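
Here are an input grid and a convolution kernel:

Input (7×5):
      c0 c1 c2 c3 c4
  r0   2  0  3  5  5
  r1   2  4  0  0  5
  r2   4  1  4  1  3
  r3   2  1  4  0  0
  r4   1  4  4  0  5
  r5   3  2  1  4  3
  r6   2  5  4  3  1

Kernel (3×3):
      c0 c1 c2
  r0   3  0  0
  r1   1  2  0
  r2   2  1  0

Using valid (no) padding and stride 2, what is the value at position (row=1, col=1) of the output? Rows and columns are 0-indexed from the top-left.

The receptive field on the input at this output position is [4 1 3 / 4 0 0 / 4 0 5]. Elementwise product with the kernel and sum: 4·3 + 4·1 + 0·2 + 4·2 + 0·1.

24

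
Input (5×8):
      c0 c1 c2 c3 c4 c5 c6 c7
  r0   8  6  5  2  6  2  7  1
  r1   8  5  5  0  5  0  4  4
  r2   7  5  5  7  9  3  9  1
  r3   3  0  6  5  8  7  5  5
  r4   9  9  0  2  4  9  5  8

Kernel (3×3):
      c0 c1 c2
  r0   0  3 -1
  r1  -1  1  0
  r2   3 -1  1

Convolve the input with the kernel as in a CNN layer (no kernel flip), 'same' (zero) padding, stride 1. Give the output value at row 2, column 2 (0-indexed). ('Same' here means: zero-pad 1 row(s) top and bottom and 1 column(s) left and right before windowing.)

14

The receptive field on the zero-padded input at this output position is [5 5 0 / 5 5 7 / 0 6 5]. Elementwise product with the kernel and sum: 5·3 + 0·-1 + 5·-1 + 5·1 + 0·3 + 6·-1 + 5·1.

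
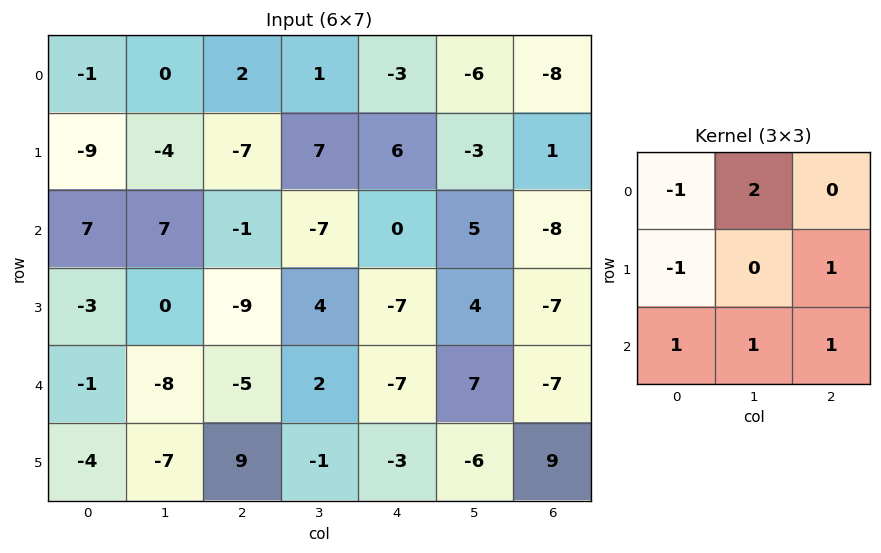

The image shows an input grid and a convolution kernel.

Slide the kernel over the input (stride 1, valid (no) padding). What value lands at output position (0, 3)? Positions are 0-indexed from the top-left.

-19

The receptive field on the input at this output position is [1 -3 -6 / 7 6 -3 / -7 0 5]. Elementwise product with the kernel and sum: 1·-1 + -3·2 + 7·-1 + -3·1 + -7·1 + 0·1 + 5·1.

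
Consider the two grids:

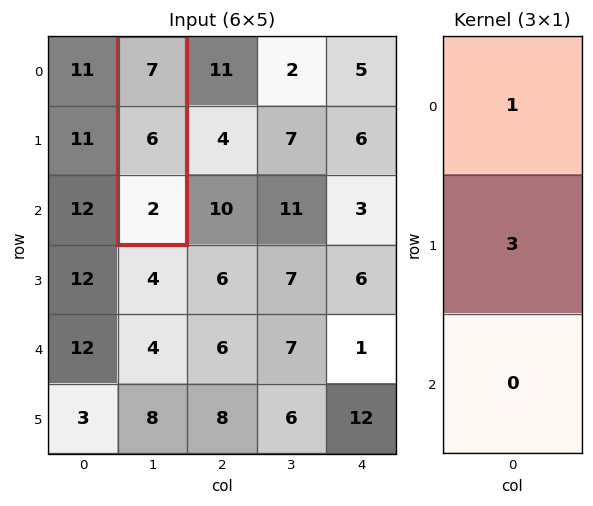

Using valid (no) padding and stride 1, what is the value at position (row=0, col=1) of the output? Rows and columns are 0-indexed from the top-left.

The receptive field on the input at this output position is [7 / 6 / 2]. Elementwise product with the kernel and sum: 7·1 + 6·3.

25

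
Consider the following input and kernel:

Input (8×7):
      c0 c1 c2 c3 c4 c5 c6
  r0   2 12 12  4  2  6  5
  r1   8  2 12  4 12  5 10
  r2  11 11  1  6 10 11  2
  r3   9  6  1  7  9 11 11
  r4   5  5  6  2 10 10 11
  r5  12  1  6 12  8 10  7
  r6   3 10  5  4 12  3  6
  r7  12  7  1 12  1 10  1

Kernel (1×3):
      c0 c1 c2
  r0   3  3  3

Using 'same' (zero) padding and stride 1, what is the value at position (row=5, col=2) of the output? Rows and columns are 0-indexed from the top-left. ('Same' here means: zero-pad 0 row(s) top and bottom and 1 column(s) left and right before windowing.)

57

The receptive field on the zero-padded input at this output position is [1 6 12]. Elementwise product with the kernel and sum: 1·3 + 6·3 + 12·3.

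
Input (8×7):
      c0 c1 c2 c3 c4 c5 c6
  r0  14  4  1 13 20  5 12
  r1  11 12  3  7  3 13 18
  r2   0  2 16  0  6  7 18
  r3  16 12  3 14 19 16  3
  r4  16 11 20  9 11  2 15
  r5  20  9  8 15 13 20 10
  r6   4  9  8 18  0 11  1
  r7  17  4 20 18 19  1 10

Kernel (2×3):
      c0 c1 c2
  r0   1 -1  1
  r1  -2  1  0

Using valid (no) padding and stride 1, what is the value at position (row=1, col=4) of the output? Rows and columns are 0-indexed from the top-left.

The receptive field on the input at this output position is [3 13 18 / 6 7 18]. Elementwise product with the kernel and sum: 3·1 + 13·-1 + 18·1 + 6·-2 + 7·1.

3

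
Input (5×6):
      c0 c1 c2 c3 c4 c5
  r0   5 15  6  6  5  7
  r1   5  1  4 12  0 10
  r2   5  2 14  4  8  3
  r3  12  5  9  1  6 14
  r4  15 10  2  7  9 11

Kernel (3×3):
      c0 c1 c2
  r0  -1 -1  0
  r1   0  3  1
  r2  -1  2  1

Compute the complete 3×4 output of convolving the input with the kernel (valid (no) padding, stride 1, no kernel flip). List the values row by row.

Output[0,0]: The receptive field on the input at this output position is [5 15 6 / 5 1 4 / 5 2 14]. Elementwise product with the kernel and sum: 5·-1 + 15·-1 + 1·3 + 4·1 + 5·-1 + 2·2 + 14·1.
Output[0,1]: The receptive field on the input at this output position is [15 6 6 / 1 4 12 / 2 14 4]. Elementwise product with the kernel and sum: 15·-1 + 6·-1 + 4·3 + 12·1 + 2·-1 + 14·2 + 4·1.

0 33 26 14
21 55 3 40
24 13 12 42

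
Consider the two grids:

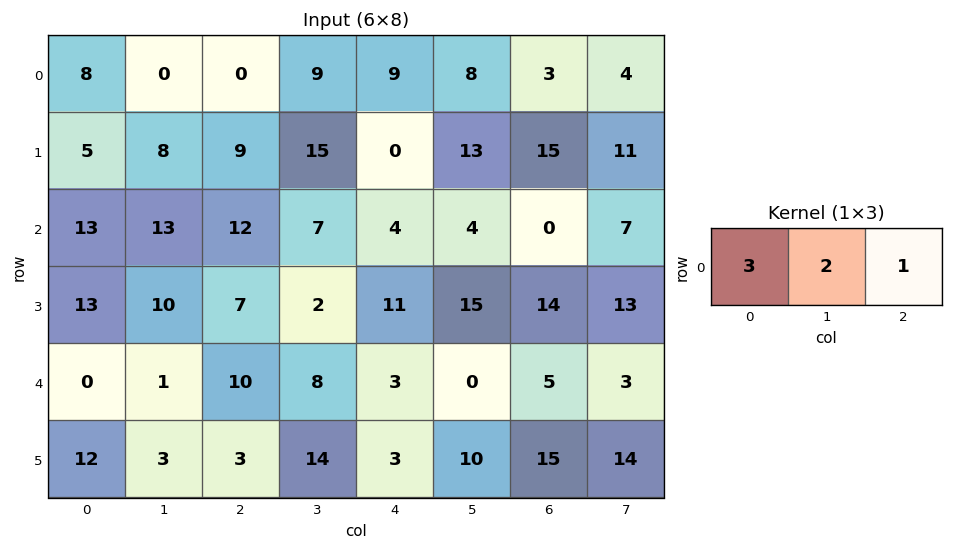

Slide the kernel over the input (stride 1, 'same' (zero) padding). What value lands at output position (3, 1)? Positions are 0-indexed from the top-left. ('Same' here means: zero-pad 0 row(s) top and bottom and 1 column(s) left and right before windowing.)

The receptive field on the zero-padded input at this output position is [13 10 7]. Elementwise product with the kernel and sum: 13·3 + 10·2 + 7·1.

66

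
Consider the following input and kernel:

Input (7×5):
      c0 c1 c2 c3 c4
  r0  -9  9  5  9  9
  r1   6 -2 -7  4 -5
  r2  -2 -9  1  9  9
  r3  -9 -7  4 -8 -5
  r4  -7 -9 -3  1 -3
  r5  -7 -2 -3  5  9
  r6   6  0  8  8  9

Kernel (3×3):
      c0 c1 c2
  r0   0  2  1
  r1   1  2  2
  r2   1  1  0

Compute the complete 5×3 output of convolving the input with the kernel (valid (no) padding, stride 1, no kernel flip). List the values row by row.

0 3 28
-45 -2 36
-48 -16 3
-50 -18 -26
-32 5 40

Output[0,0]: The receptive field on the input at this output position is [-9 9 5 / 6 -2 -7 / -2 -9 1]. Elementwise product with the kernel and sum: 9·2 + 5·1 + 6·1 + -2·2 + -7·2 + -2·1 + -9·1.
Output[0,1]: The receptive field on the input at this output position is [9 5 9 / -2 -7 4 / -9 1 9]. Elementwise product with the kernel and sum: 5·2 + 9·1 + -2·1 + -7·2 + 4·2 + -9·1 + 1·1.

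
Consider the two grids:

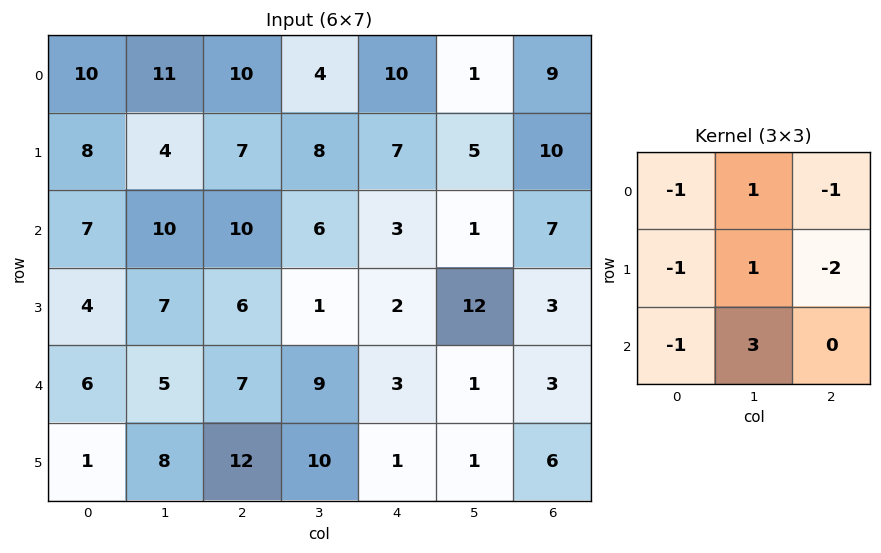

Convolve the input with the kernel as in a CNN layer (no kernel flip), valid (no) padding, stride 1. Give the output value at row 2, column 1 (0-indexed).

7

The receptive field on the input at this output position is [10 10 6 / 7 6 1 / 5 7 9]. Elementwise product with the kernel and sum: 10·-1 + 10·1 + 6·-1 + 7·-1 + 6·1 + 1·-2 + 5·-1 + 7·3.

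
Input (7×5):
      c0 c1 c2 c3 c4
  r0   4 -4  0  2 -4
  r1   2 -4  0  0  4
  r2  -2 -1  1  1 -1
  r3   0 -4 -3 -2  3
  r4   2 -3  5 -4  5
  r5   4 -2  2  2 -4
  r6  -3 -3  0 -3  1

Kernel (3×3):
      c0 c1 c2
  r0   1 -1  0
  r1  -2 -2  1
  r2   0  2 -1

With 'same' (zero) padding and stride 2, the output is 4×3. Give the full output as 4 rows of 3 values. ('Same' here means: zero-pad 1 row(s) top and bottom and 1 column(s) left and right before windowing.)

Output[0,0]: The receptive field on the zero-padded input at this output position is [0 0 0 / 0 4 -4 / 0 2 -4]. Elementwise product with the kernel and sum: 0·1 + 0·-1 + 0·-2 + 4·-2 + -4·1 + 2·2 + -4·-1.
Output[0,1]: The receptive field on the zero-padded input at this output position is [0 0 0 / -4 0 2 / -4 0 0]. Elementwise product with the kernel and sum: 0·1 + 0·-1 + -4·-2 + 0·-2 + 2·1 + 0·2 + 0·-1.

-4 10 12
5 -7 2
3 -7 -15
-1 -1 10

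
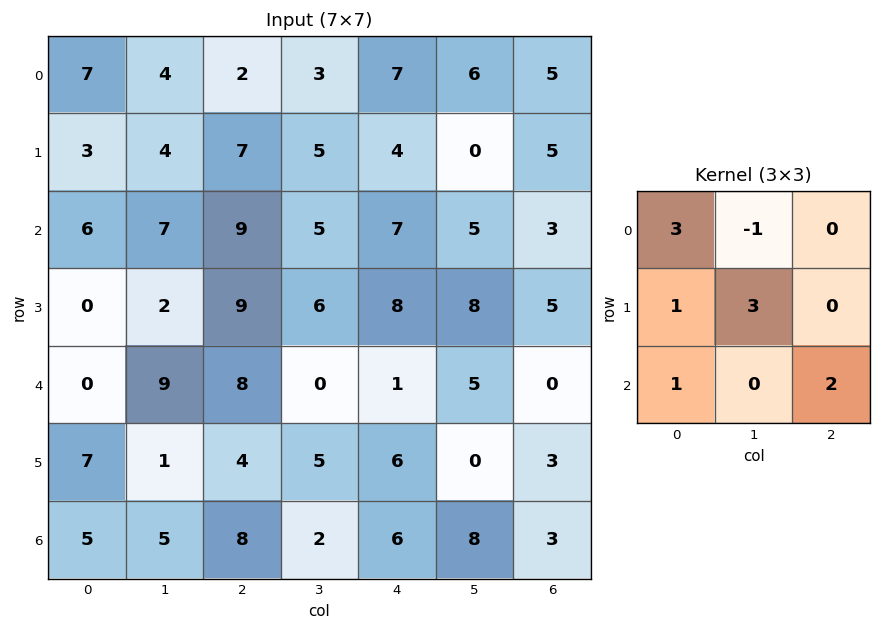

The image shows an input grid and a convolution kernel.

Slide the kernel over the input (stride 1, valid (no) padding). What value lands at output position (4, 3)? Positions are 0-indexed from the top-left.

40

The receptive field on the input at this output position is [0 1 5 / 5 6 0 / 2 6 8]. Elementwise product with the kernel and sum: 0·3 + 1·-1 + 5·1 + 6·3 + 2·1 + 8·2.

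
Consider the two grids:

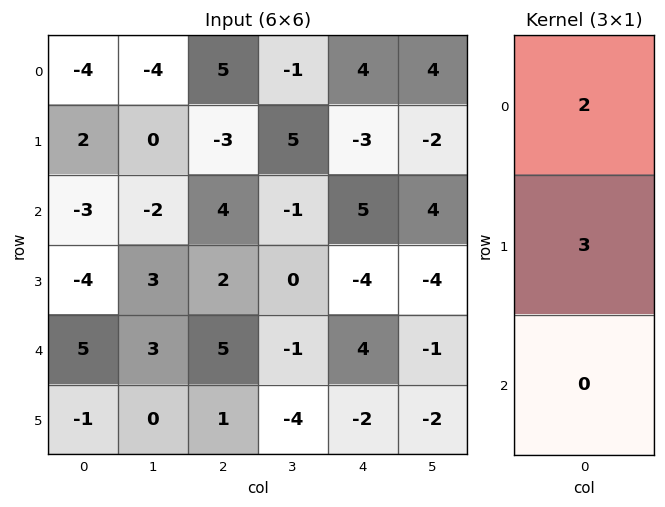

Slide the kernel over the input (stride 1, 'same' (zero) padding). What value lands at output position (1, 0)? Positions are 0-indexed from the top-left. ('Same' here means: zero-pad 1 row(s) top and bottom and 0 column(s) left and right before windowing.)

-2

The receptive field on the zero-padded input at this output position is [-4 / 2 / -3]. Elementwise product with the kernel and sum: -4·2 + 2·3.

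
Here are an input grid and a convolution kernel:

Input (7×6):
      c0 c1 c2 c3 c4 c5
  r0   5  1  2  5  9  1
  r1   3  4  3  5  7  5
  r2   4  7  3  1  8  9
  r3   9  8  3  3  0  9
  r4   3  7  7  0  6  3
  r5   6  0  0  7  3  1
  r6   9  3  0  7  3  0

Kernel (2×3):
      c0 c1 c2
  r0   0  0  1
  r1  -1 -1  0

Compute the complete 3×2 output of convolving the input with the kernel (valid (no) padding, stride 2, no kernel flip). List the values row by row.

Output[0,0]: The receptive field on the input at this output position is [5 1 2 / 3 4 3]. Elementwise product with the kernel and sum: 2·1 + 3·-1 + 4·-1.

-5 1
-14 2
1 -1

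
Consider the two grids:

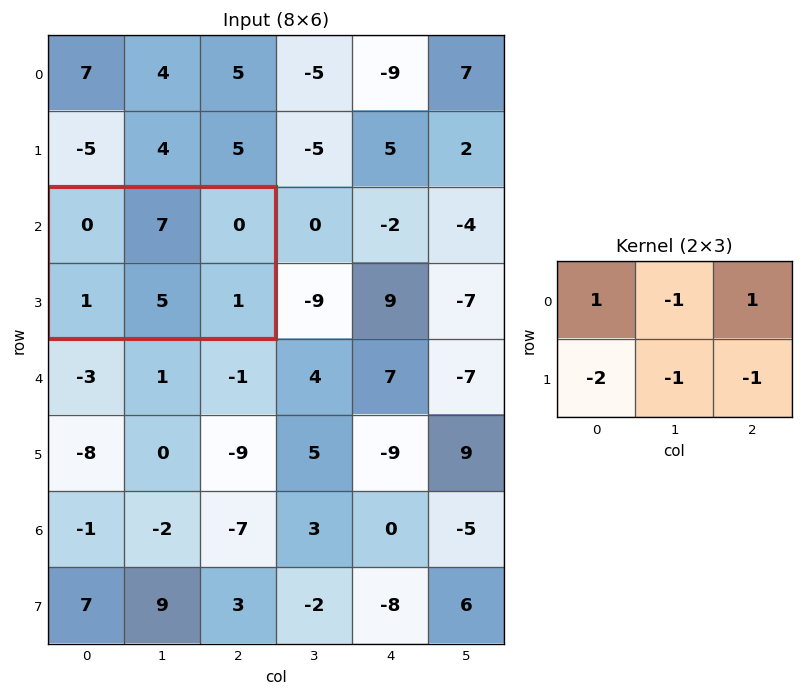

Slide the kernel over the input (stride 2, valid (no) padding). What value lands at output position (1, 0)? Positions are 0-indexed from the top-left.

The receptive field on the input at this output position is [0 7 0 / 1 5 1]. Elementwise product with the kernel and sum: 0·1 + 7·-1 + 0·1 + 1·-2 + 5·-1 + 1·-1.

-15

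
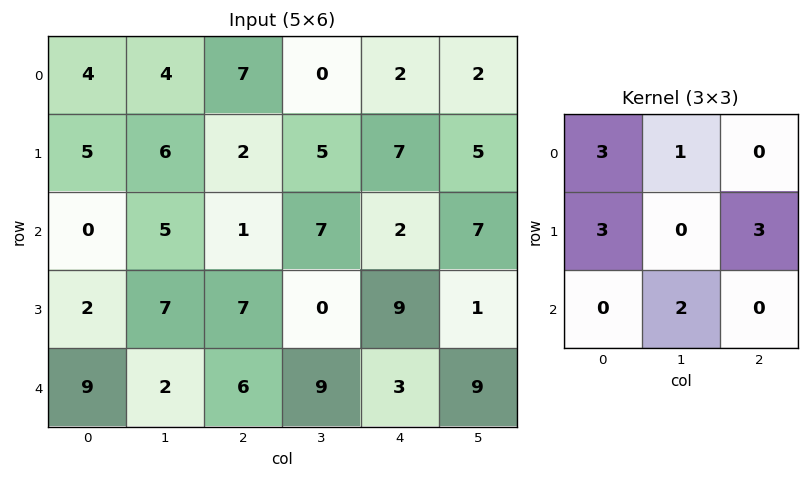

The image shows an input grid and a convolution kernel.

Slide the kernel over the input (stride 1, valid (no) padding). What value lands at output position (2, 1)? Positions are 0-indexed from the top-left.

The receptive field on the input at this output position is [5 1 7 / 7 7 0 / 2 6 9]. Elementwise product with the kernel and sum: 5·3 + 1·1 + 7·3 + 0·3 + 6·2.

49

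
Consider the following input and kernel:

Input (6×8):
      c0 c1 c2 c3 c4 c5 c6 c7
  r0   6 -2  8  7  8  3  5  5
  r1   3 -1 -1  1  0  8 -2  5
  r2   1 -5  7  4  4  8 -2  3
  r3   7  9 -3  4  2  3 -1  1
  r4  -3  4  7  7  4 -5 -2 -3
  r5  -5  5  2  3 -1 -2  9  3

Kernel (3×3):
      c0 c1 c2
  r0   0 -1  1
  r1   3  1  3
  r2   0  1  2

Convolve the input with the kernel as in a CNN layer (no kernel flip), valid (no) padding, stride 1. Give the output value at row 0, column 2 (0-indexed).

The receptive field on the input at this output position is [8 7 8 / -1 1 0 / 7 4 4]. Elementwise product with the kernel and sum: 7·-1 + 8·1 + -1·3 + 1·1 + 0·3 + 4·1 + 4·2.

11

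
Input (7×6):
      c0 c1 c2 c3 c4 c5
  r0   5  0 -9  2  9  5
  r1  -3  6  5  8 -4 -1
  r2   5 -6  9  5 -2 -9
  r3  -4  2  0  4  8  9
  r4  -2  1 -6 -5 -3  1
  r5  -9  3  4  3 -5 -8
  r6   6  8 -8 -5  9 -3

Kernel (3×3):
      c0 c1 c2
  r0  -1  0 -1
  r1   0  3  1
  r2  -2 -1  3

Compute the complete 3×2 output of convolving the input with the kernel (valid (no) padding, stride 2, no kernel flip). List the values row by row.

50 -9
-23 21
-23 61

Output[0,0]: The receptive field on the input at this output position is [5 0 -9 / -3 6 5 / 5 -6 9]. Elementwise product with the kernel and sum: 5·-1 + -9·-1 + 6·3 + 5·1 + 5·-2 + -6·-1 + 9·3.
Output[0,1]: The receptive field on the input at this output position is [-9 2 9 / 5 8 -4 / 9 5 -2]. Elementwise product with the kernel and sum: -9·-1 + 9·-1 + 8·3 + -4·1 + 9·-2 + 5·-1 + -2·3.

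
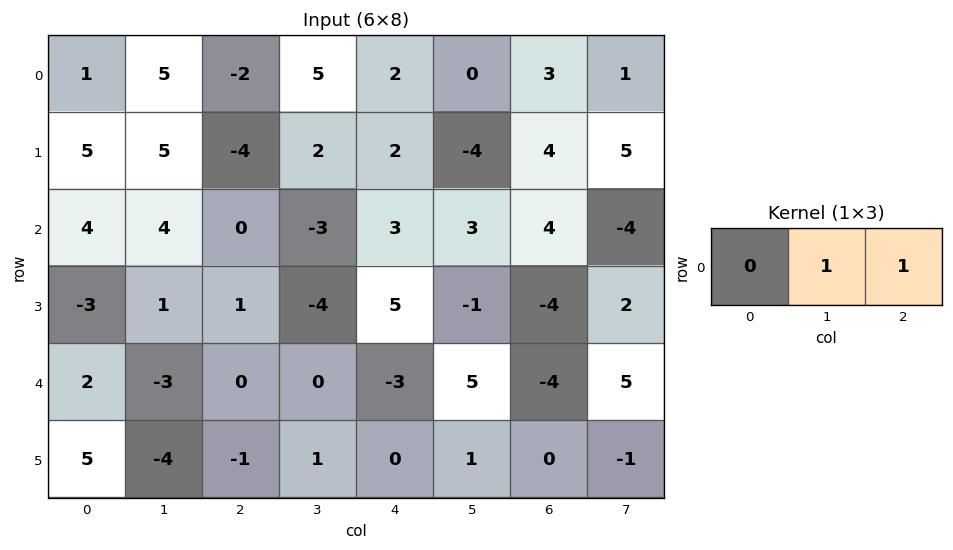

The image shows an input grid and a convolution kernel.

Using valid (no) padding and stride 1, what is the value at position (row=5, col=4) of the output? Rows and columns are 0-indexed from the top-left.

The receptive field on the input at this output position is [0 1 0]. Elementwise product with the kernel and sum: 1·1 + 0·1.

1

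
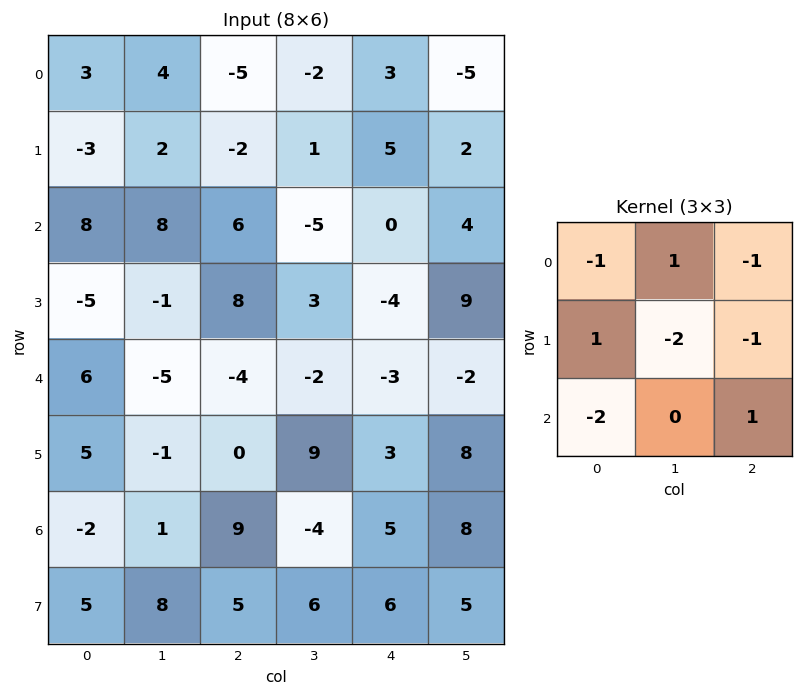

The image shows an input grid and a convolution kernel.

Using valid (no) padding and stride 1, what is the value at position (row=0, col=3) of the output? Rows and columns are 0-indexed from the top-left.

The receptive field on the input at this output position is [-2 3 -5 / 1 5 2 / -5 0 4]. Elementwise product with the kernel and sum: -2·-1 + 3·1 + -5·-1 + 1·1 + 5·-2 + 2·-1 + -5·-2 + 4·1.

13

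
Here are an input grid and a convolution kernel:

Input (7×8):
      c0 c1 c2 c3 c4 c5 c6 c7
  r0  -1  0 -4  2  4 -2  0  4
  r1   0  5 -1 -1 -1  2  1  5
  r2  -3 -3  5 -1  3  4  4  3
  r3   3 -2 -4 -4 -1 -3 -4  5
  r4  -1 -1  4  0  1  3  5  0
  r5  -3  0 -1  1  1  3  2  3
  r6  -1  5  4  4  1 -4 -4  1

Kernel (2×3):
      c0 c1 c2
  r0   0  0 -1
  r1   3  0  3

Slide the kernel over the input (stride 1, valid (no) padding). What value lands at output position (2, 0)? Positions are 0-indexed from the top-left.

The receptive field on the input at this output position is [-3 -3 5 / 3 -2 -4]. Elementwise product with the kernel and sum: 5·-1 + 3·3 + -4·3.

-8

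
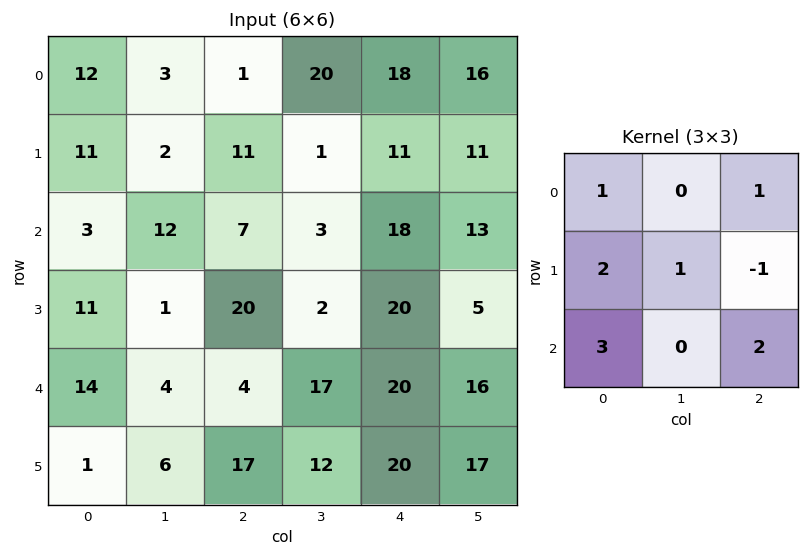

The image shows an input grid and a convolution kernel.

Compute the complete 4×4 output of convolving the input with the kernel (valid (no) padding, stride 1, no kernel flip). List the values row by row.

Output[0,0]: The receptive field on the input at this output position is [12 3 1 / 11 2 11 / 3 12 7]. Elementwise product with the kernel and sum: 12·1 + 1·1 + 11·2 + 2·1 + 11·-1 + 3·3 + 7·2.
Output[0,1]: The receptive field on the input at this output position is [3 1 20 / 2 11 1 / 12 7 3]. Elementwise product with the kernel and sum: 3·1 + 20·1 + 2·2 + 11·1 + 1·-1 + 12·3 + 3·2.

49 79 88 73
106 38 121 39
63 81 99 118
96 40 136 115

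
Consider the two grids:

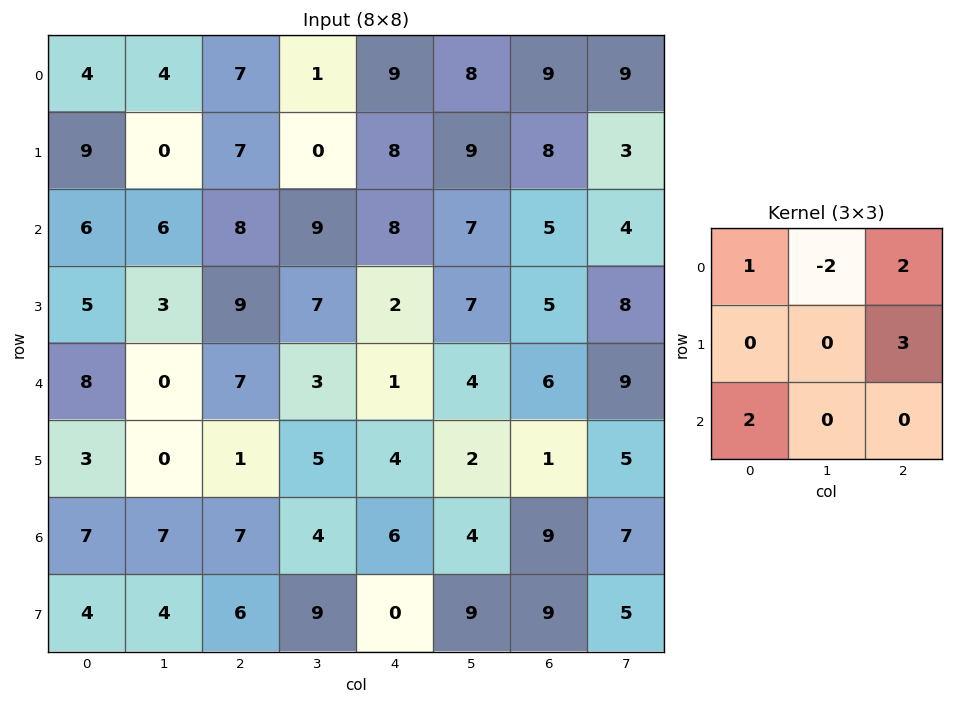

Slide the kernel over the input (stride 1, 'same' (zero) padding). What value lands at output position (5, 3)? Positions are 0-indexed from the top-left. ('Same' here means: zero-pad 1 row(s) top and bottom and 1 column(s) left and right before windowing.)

The receptive field on the zero-padded input at this output position is [7 3 1 / 1 5 4 / 7 4 6]. Elementwise product with the kernel and sum: 7·1 + 3·-2 + 1·2 + 4·3 + 7·2.

29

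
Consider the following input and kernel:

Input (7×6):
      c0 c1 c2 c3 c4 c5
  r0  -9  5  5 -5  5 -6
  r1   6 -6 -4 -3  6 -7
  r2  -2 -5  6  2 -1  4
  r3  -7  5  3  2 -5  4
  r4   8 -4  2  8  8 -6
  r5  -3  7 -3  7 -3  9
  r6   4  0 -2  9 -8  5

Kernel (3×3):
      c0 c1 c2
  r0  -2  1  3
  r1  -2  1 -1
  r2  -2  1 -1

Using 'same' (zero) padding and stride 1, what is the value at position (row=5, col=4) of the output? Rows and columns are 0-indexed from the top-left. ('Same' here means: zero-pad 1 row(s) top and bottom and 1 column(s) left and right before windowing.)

-83

The receptive field on the zero-padded input at this output position is [8 8 -6 / 7 -3 9 / 9 -8 5]. Elementwise product with the kernel and sum: 8·-2 + 8·1 + -6·3 + 7·-2 + -3·1 + 9·-1 + 9·-2 + -8·1 + 5·-1.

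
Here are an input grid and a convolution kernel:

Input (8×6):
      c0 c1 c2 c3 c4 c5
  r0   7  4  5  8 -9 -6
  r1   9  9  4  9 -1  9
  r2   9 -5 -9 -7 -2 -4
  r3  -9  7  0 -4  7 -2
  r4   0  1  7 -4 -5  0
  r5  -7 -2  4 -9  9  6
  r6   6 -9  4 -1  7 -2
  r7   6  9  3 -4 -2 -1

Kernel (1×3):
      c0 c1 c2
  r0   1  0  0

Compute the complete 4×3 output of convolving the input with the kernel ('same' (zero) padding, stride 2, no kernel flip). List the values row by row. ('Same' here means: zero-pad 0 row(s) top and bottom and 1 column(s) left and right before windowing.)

0 4 8
0 -5 -7
0 1 -4
0 -9 -1

Output[0,0]: The receptive field on the zero-padded input at this output position is [0 7 4]. Elementwise product with the kernel and sum: 0·1.
Output[0,1]: The receptive field on the zero-padded input at this output position is [4 5 8]. Elementwise product with the kernel and sum: 4·1.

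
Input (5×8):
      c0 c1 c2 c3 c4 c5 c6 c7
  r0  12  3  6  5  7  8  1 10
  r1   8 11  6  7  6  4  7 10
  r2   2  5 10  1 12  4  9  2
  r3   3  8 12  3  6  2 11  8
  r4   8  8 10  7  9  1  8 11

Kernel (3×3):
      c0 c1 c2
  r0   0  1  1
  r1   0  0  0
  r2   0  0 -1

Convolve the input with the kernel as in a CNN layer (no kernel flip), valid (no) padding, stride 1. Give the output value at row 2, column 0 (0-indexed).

5

The receptive field on the input at this output position is [2 5 10 / 3 8 12 / 8 8 10]. Elementwise product with the kernel and sum: 5·1 + 10·1 + 10·-1.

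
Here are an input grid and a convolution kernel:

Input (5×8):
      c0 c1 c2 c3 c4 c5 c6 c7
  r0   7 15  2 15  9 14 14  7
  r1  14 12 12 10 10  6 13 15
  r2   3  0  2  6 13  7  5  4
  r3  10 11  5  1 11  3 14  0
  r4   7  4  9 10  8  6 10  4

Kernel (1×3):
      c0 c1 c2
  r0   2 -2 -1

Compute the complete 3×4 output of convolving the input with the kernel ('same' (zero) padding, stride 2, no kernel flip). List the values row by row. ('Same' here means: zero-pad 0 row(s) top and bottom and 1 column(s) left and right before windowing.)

-29 11 -2 -7
-6 -10 -21 0
-18 -20 -2 -12

Output[0,0]: The receptive field on the zero-padded input at this output position is [0 7 15]. Elementwise product with the kernel and sum: 0·2 + 7·-2 + 15·-1.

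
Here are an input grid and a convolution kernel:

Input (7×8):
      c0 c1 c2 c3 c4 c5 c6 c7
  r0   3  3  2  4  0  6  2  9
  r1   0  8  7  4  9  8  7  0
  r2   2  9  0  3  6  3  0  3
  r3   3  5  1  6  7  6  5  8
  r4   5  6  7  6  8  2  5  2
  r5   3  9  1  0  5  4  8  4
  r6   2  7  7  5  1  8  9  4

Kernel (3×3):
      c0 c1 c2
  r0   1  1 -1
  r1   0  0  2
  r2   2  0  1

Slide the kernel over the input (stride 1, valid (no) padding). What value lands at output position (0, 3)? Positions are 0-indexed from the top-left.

23

The receptive field on the input at this output position is [4 0 6 / 4 9 8 / 3 6 3]. Elementwise product with the kernel and sum: 4·1 + 0·1 + 6·-1 + 8·2 + 3·2 + 3·1.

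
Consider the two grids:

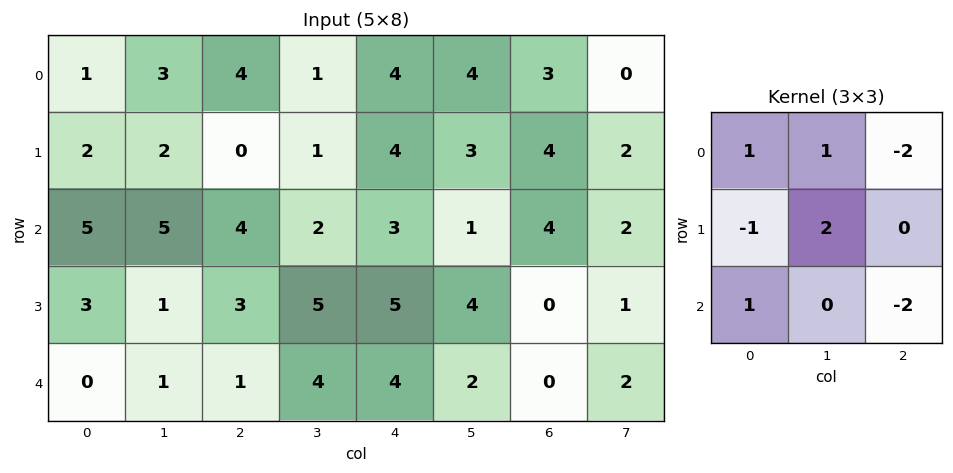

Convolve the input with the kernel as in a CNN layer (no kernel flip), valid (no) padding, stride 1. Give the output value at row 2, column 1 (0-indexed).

3

The receptive field on the input at this output position is [5 4 2 / 1 3 5 / 1 1 4]. Elementwise product with the kernel and sum: 5·1 + 4·1 + 2·-2 + 1·-1 + 3·2 + 1·1 + 4·-2.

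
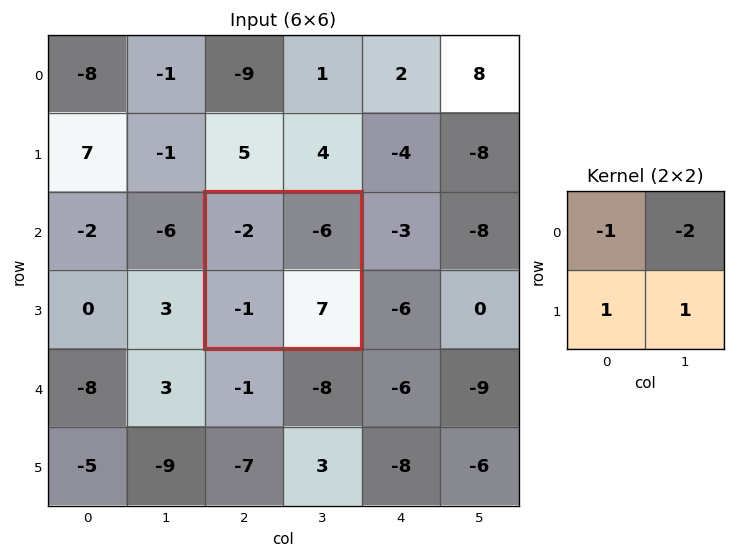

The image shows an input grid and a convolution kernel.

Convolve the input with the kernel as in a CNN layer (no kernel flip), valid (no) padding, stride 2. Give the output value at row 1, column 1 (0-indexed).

The receptive field on the input at this output position is [-2 -6 / -1 7]. Elementwise product with the kernel and sum: -2·-1 + -6·-2 + -1·1 + 7·1.

20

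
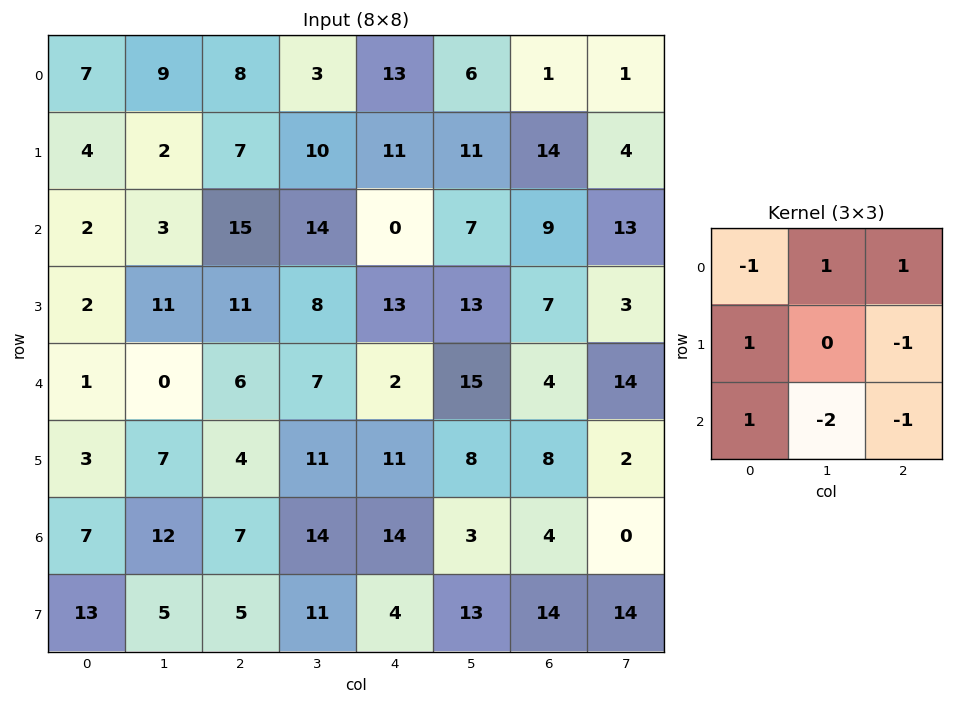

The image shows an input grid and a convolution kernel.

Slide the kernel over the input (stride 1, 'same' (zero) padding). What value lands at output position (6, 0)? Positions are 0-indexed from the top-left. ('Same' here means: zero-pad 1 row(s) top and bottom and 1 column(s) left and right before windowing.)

The receptive field on the zero-padded input at this output position is [0 3 7 / 0 7 12 / 0 13 5]. Elementwise product with the kernel and sum: 0·-1 + 3·1 + 7·1 + 0·1 + 12·-1 + 0·1 + 13·-2 + 5·-1.

-33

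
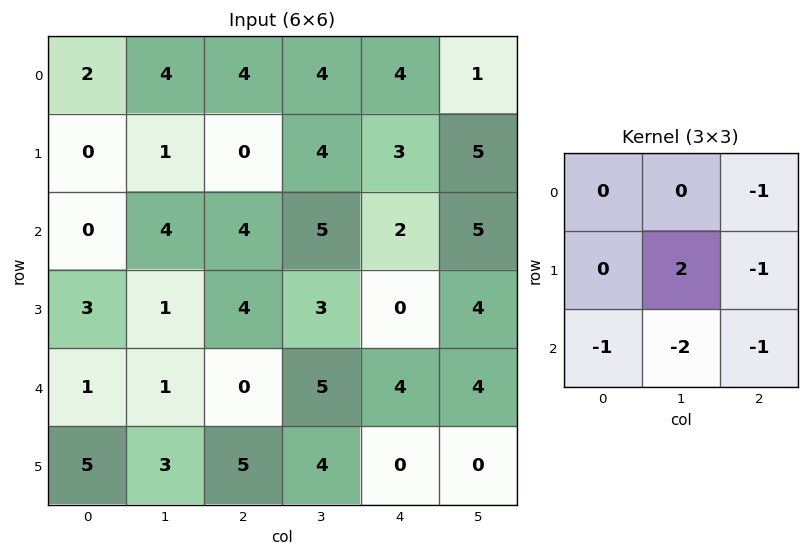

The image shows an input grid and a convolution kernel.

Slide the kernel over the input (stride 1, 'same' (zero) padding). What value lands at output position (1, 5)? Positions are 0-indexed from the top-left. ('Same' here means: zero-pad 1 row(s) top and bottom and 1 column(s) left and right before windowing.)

-2

The receptive field on the zero-padded input at this output position is [4 1 0 / 3 5 0 / 2 5 0]. Elementwise product with the kernel and sum: 0·-1 + 5·2 + 0·-1 + 2·-1 + 5·-2 + 0·-1.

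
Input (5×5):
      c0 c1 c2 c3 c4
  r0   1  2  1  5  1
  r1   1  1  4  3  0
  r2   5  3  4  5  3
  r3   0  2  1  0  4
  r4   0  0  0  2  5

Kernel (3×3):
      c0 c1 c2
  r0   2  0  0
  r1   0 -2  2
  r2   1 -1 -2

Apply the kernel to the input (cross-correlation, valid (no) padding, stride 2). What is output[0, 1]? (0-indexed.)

-11

The receptive field on the input at this output position is [1 5 1 / 4 3 0 / 4 5 3]. Elementwise product with the kernel and sum: 1·2 + 3·-2 + 0·2 + 4·1 + 5·-1 + 3·-2.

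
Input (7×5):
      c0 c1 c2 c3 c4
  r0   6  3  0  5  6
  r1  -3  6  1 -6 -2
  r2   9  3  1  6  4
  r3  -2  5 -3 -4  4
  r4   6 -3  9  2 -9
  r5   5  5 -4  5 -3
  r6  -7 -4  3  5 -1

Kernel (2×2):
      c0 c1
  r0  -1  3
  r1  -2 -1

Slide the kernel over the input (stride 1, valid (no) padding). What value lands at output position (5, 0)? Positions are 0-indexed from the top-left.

28

The receptive field on the input at this output position is [5 5 / -7 -4]. Elementwise product with the kernel and sum: 5·-1 + 5·3 + -7·-2 + -4·-1.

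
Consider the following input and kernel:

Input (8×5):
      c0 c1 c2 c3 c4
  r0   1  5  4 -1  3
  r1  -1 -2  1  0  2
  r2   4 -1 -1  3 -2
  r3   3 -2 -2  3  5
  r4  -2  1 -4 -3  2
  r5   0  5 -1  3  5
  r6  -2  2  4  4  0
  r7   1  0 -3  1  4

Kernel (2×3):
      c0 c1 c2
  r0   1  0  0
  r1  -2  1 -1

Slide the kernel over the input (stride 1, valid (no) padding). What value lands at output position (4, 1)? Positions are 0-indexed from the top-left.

-13

The receptive field on the input at this output position is [1 -4 -3 / 5 -1 3]. Elementwise product with the kernel and sum: 1·1 + 5·-2 + -1·1 + 3·-1.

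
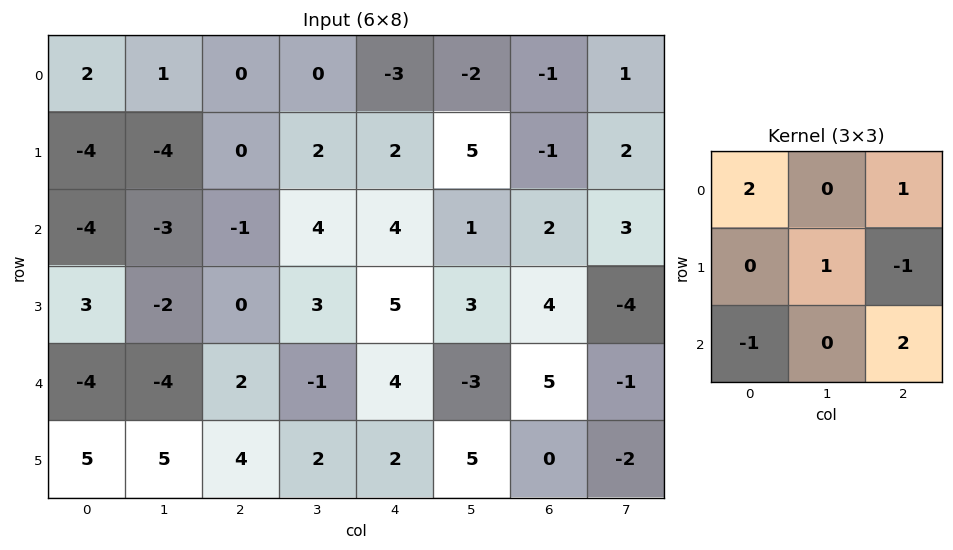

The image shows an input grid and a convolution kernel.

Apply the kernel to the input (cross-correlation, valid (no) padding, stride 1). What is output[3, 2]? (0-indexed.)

The receptive field on the input at this output position is [0 3 5 / 2 -1 4 / 4 2 2]. Elementwise product with the kernel and sum: 0·2 + 5·1 + -1·1 + 4·-1 + 4·-1 + 2·2.

0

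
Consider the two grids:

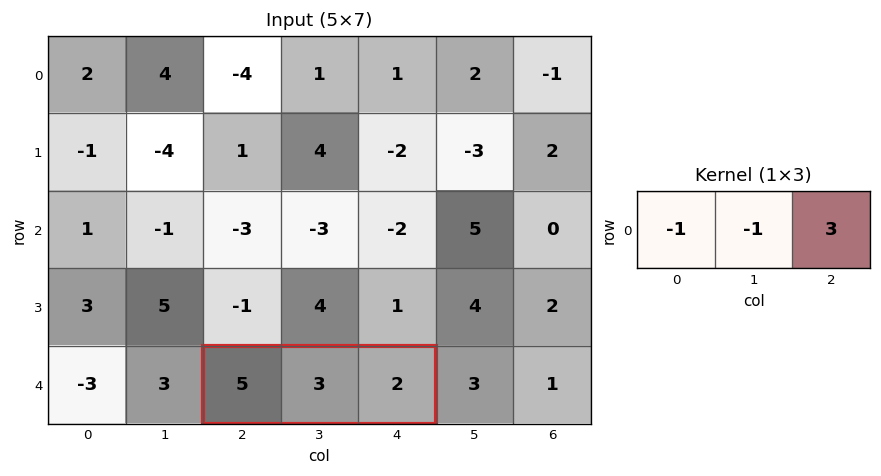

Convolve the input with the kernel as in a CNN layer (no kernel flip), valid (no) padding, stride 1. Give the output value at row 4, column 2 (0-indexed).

-2

The receptive field on the input at this output position is [5 3 2]. Elementwise product with the kernel and sum: 5·-1 + 3·-1 + 2·3.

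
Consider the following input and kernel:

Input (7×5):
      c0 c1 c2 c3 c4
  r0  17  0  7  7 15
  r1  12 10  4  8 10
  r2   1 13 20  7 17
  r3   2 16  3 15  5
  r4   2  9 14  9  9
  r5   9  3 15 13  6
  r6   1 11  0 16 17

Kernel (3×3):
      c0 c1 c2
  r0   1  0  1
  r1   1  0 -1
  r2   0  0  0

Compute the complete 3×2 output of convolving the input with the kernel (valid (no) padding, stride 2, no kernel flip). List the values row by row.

32 16
20 35
10 32

Output[0,0]: The receptive field on the input at this output position is [17 0 7 / 12 10 4 / 1 13 20]. Elementwise product with the kernel and sum: 17·1 + 7·1 + 12·1 + 4·-1.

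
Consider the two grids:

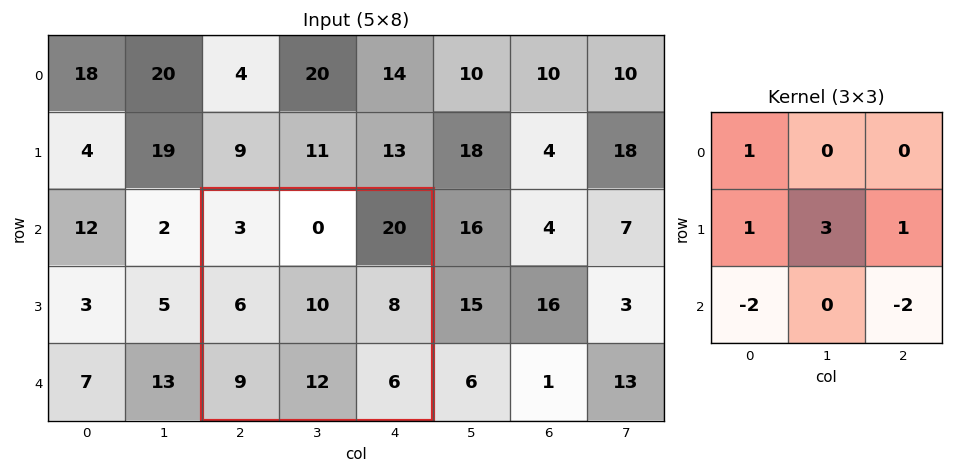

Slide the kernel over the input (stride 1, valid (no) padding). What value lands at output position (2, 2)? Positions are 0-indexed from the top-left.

17

The receptive field on the input at this output position is [3 0 20 / 6 10 8 / 9 12 6]. Elementwise product with the kernel and sum: 3·1 + 6·1 + 10·3 + 8·1 + 9·-2 + 6·-2.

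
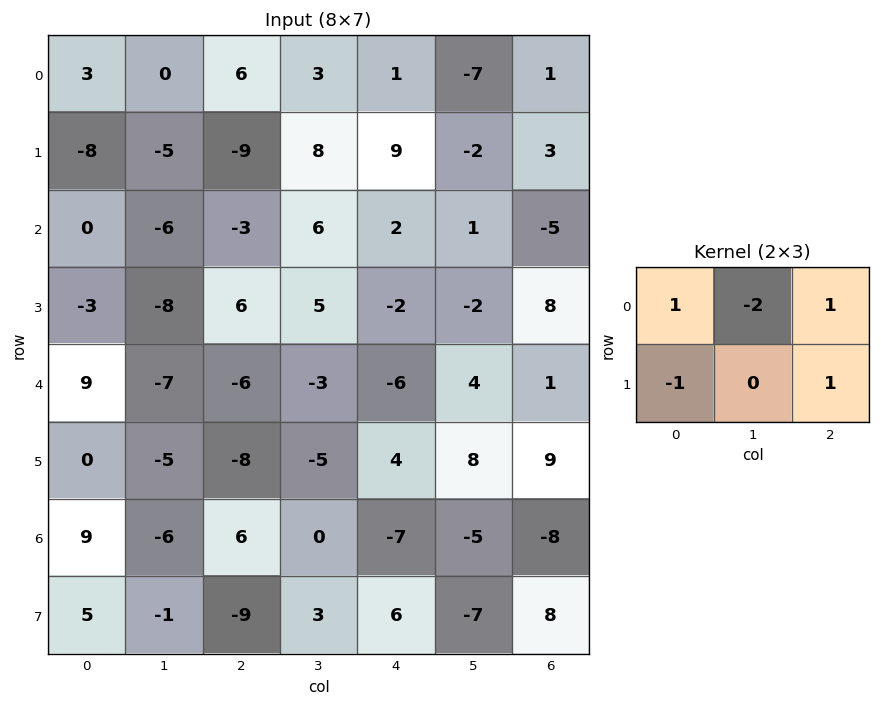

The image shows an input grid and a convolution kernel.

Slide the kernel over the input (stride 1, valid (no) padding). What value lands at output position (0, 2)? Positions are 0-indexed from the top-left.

The receptive field on the input at this output position is [6 3 1 / -9 8 9]. Elementwise product with the kernel and sum: 6·1 + 3·-2 + 1·1 + -9·-1 + 9·1.

19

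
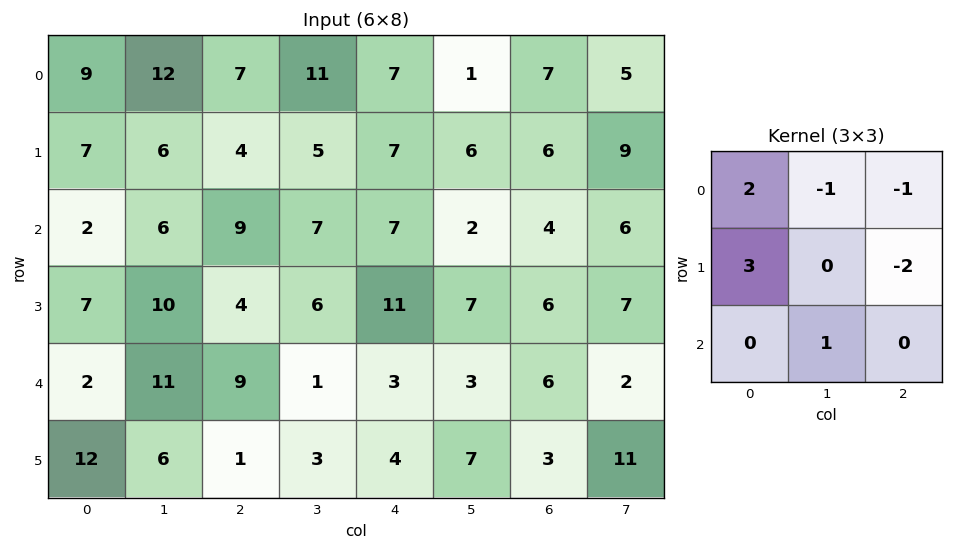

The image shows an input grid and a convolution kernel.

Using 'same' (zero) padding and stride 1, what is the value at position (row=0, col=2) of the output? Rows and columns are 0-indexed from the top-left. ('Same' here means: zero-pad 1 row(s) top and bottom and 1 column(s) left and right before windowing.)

The receptive field on the zero-padded input at this output position is [0 0 0 / 12 7 11 / 6 4 5]. Elementwise product with the kernel and sum: 0·2 + 0·-1 + 0·-1 + 12·3 + 11·-2 + 4·1.

18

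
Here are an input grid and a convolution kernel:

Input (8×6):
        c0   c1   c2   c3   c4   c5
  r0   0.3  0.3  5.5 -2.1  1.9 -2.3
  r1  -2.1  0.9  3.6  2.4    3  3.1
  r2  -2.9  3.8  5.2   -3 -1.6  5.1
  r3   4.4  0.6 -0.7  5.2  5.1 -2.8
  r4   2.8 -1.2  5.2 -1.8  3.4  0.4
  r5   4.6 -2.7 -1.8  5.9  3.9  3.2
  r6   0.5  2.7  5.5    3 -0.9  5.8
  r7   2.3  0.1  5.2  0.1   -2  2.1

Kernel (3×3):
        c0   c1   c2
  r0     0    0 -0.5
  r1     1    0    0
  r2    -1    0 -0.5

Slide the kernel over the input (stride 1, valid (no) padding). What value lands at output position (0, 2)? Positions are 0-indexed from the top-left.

-1.75

The receptive field on the input at this output position is [5.5 -2.1 1.9 / 3.6 2.4 3 / 5.2 -3 -1.6]. Elementwise product with the kernel and sum: 1.9·-0.5 + 3.6·1 + 5.2·-1 + -1.6·-0.5.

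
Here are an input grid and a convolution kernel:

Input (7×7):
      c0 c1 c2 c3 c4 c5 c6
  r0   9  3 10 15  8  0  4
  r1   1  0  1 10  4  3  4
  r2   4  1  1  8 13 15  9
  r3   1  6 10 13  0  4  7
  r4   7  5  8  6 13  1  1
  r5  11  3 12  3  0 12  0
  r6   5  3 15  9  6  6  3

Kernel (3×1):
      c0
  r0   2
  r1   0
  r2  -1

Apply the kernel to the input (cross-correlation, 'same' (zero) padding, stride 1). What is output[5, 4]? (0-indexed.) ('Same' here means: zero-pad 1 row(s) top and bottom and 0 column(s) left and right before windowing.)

The receptive field on the zero-padded input at this output position is [13 / 0 / 6]. Elementwise product with the kernel and sum: 13·2 + 6·-1.

20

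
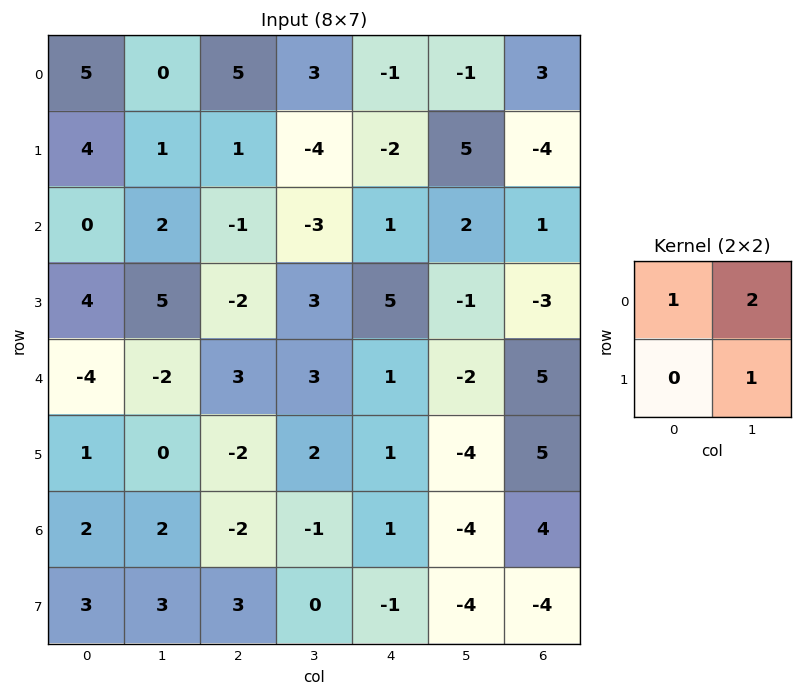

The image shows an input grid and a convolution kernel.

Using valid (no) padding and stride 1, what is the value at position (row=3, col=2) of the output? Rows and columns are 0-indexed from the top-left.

7

The receptive field on the input at this output position is [-2 3 / 3 3]. Elementwise product with the kernel and sum: -2·1 + 3·2 + 3·1.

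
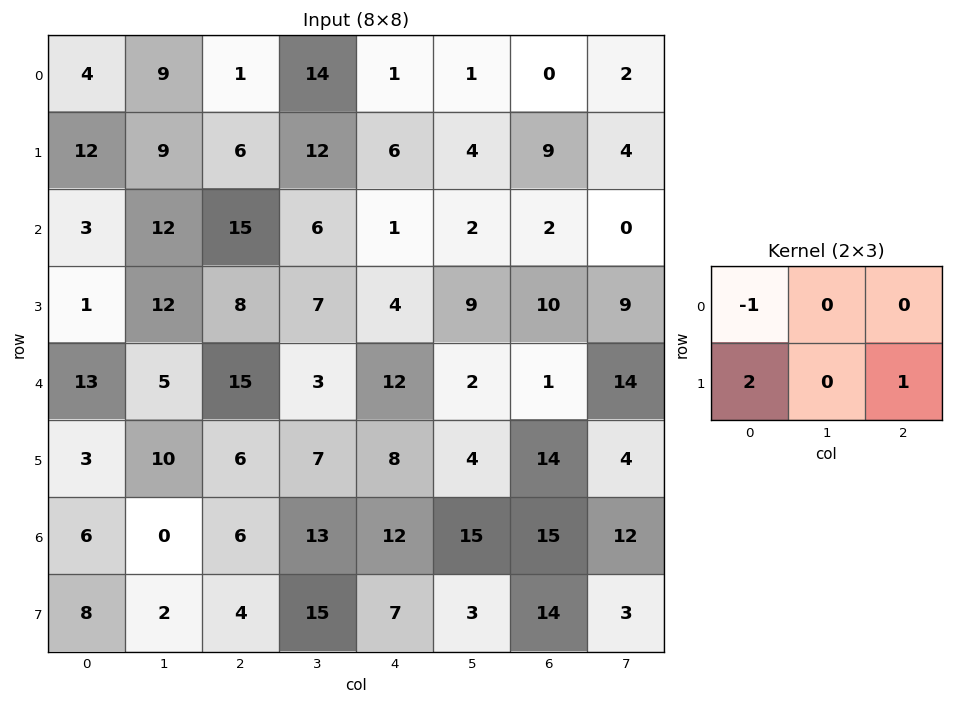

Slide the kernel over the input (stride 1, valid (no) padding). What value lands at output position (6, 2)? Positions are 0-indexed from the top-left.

The receptive field on the input at this output position is [6 13 12 / 4 15 7]. Elementwise product with the kernel and sum: 6·-1 + 4·2 + 7·1.

9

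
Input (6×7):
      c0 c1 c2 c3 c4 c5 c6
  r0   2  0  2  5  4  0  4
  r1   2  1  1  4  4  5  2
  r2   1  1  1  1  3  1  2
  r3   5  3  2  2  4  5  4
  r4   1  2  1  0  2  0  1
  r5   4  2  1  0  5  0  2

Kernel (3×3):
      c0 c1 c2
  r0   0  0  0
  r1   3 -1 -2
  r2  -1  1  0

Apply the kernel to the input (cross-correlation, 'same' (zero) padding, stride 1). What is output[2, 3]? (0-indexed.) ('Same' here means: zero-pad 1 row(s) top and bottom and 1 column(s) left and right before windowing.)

The receptive field on the zero-padded input at this output position is [1 4 4 / 1 1 3 / 2 2 4]. Elementwise product with the kernel and sum: 1·3 + 1·-1 + 3·-2 + 2·-1 + 2·1.

-4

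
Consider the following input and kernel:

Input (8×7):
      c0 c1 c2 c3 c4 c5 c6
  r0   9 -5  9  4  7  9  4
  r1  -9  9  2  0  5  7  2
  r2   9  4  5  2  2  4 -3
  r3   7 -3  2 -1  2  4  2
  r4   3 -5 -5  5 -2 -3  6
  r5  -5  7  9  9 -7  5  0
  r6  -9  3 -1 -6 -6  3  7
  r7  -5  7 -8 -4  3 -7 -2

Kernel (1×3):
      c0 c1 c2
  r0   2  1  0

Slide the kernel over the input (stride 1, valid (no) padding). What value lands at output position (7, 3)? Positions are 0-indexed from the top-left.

The receptive field on the input at this output position is [-4 3 -7]. Elementwise product with the kernel and sum: -4·2 + 3·1.

-5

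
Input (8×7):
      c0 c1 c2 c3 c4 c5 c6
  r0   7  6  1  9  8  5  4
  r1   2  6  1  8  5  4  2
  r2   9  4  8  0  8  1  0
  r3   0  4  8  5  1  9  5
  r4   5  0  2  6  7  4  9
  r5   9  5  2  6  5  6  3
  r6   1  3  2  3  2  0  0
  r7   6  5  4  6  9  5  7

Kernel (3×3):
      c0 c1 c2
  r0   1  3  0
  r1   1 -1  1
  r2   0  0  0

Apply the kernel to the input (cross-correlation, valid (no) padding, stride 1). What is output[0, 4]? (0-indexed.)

The receptive field on the input at this output position is [8 5 4 / 5 4 2 / 8 1 0]. Elementwise product with the kernel and sum: 8·1 + 5·3 + 5·1 + 4·-1 + 2·1.

26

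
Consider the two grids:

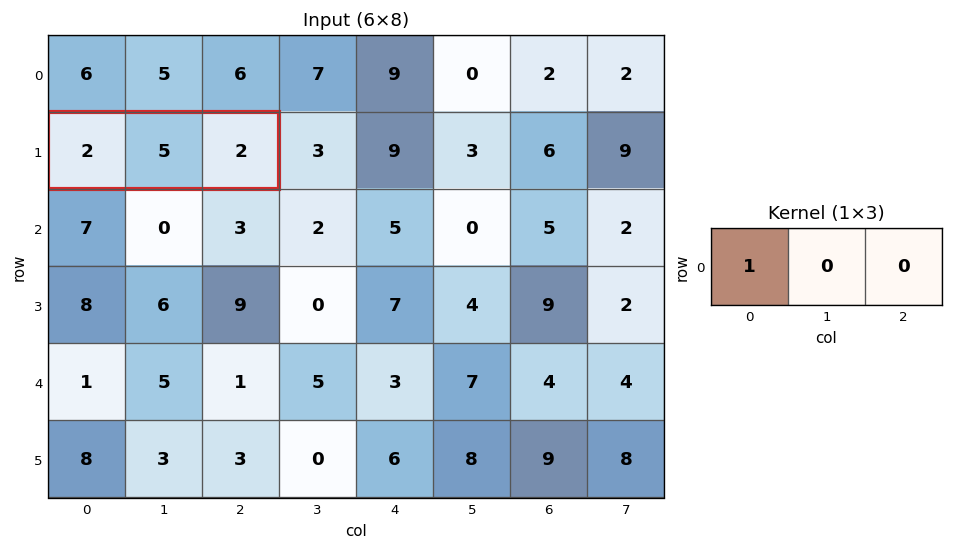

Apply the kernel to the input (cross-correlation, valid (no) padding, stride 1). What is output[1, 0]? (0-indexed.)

The receptive field on the input at this output position is [2 5 2]. Elementwise product with the kernel and sum: 2·1.

2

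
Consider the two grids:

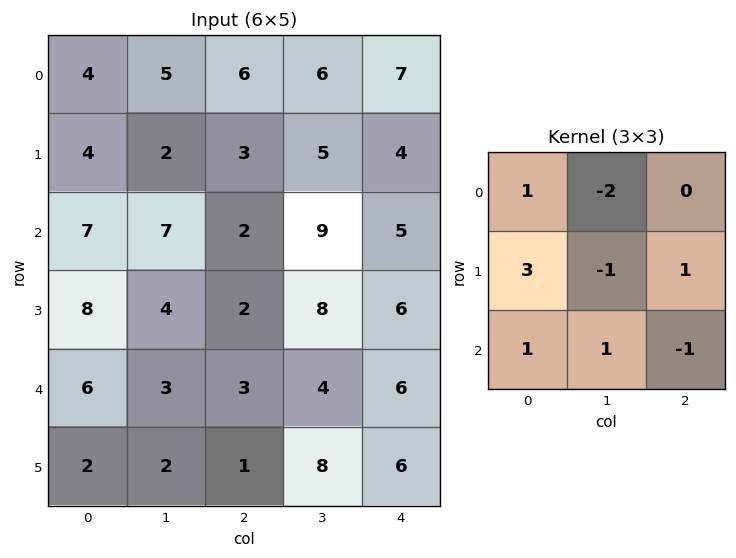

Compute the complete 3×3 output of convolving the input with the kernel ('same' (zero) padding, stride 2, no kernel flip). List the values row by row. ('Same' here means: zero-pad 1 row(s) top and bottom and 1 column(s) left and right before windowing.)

Output[0,0]: The receptive field on the zero-padded input at this output position is [0 0 0 / 0 4 5 / 0 4 2]. Elementwise product with the kernel and sum: 0·1 + 0·-2 + 0·3 + 4·-1 + 5·1 + 0·1 + 4·1 + 2·-1.

3 15 20
-4 22 33
-19 5 16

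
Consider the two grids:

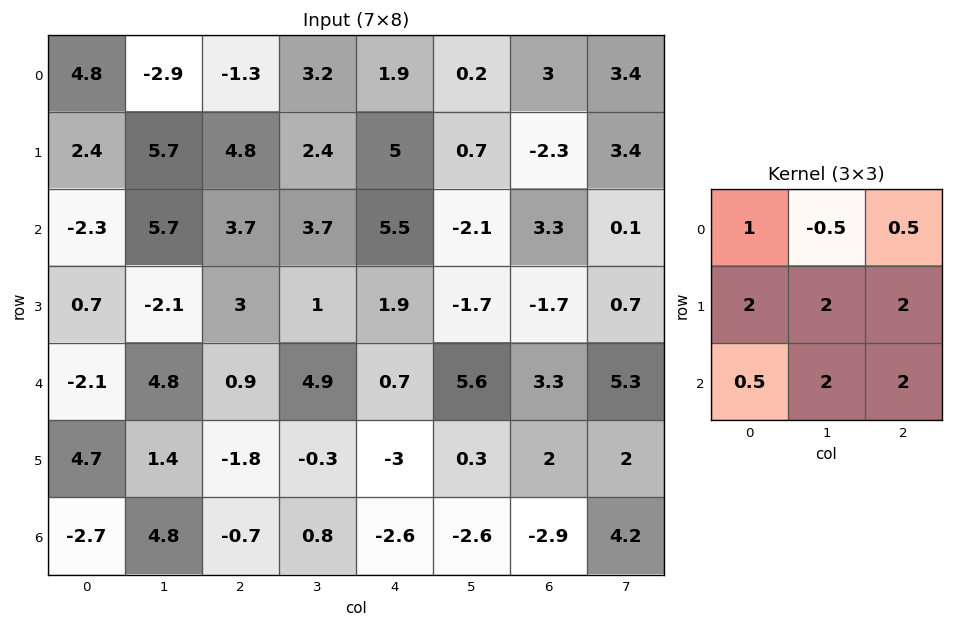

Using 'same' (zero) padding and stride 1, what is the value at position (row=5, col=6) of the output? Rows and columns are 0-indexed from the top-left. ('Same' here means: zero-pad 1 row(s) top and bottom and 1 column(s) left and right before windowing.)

The receptive field on the zero-padded input at this output position is [5.6 3.3 5.3 / 0.3 2 2 / -2.6 -2.9 4.2]. Elementwise product with the kernel and sum: 5.6·1 + 3.3·-0.5 + 5.3·0.5 + 0.3·2 + 2·2 + 2·2 + -2.6·0.5 + -2.9·2 + 4.2·2.

16.5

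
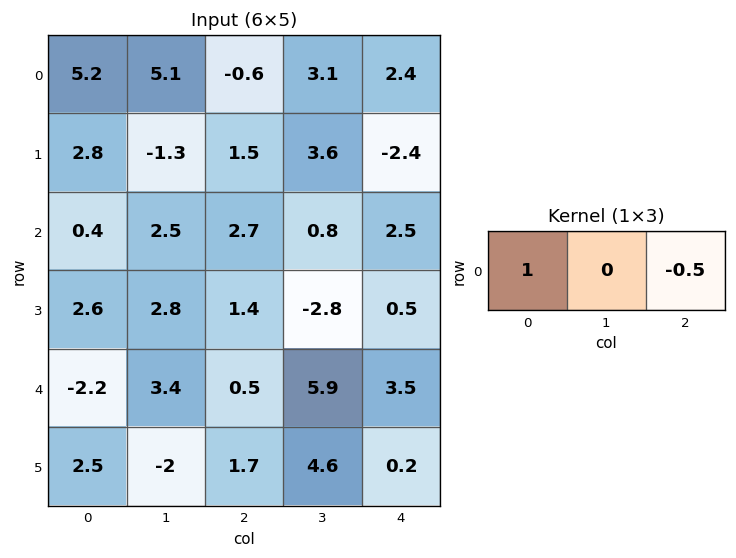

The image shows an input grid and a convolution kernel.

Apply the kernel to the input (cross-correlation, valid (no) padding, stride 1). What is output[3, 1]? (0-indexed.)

The receptive field on the input at this output position is [2.8 1.4 -2.8]. Elementwise product with the kernel and sum: 2.8·1 + -2.8·-0.5.

4.2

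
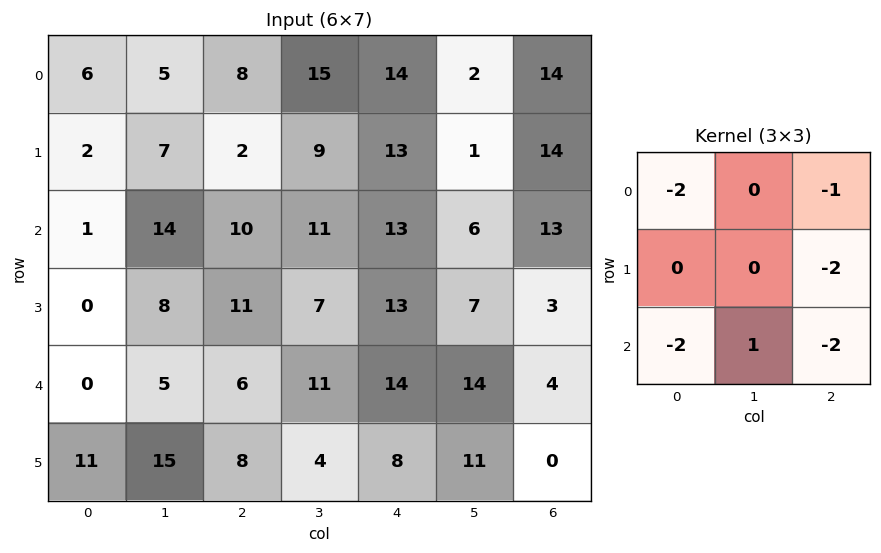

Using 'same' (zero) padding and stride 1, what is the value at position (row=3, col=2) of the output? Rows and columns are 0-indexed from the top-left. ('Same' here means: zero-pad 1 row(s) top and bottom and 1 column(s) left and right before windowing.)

The receptive field on the zero-padded input at this output position is [14 10 11 / 8 11 7 / 5 6 11]. Elementwise product with the kernel and sum: 14·-2 + 11·-1 + 7·-2 + 5·-2 + 6·1 + 11·-2.

-79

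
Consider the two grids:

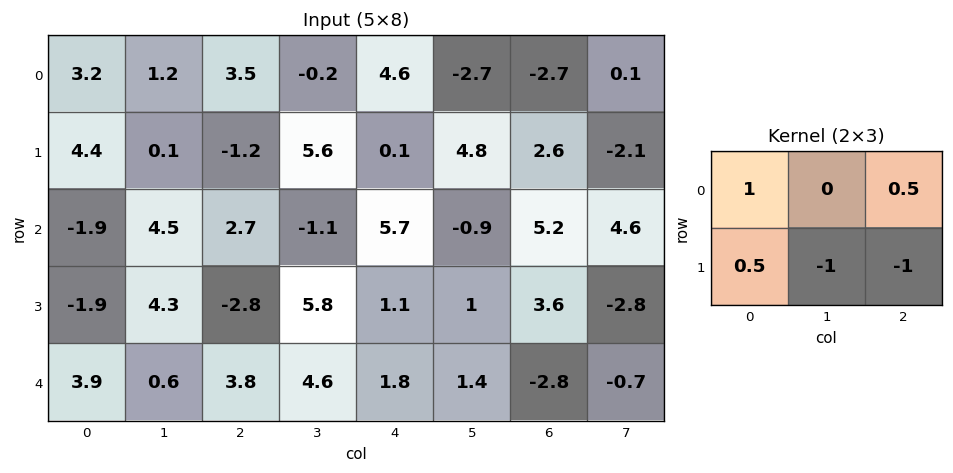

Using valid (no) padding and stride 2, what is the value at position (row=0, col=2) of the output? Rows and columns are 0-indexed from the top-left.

The receptive field on the input at this output position is [4.6 -2.7 -2.7 / 0.1 4.8 2.6]. Elementwise product with the kernel and sum: 4.6·1 + -2.7·0.5 + 0.1·0.5 + 4.8·-1 + 2.6·-1.

-4.1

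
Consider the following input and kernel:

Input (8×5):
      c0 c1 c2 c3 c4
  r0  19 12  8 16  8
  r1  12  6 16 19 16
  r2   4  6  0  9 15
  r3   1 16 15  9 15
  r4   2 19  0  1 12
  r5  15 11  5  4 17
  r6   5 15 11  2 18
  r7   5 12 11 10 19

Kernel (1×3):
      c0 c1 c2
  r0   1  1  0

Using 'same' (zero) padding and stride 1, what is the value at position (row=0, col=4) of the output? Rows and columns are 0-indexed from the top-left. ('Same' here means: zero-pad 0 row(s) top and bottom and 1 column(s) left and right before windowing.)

The receptive field on the zero-padded input at this output position is [16 8 0]. Elementwise product with the kernel and sum: 16·1 + 8·1.

24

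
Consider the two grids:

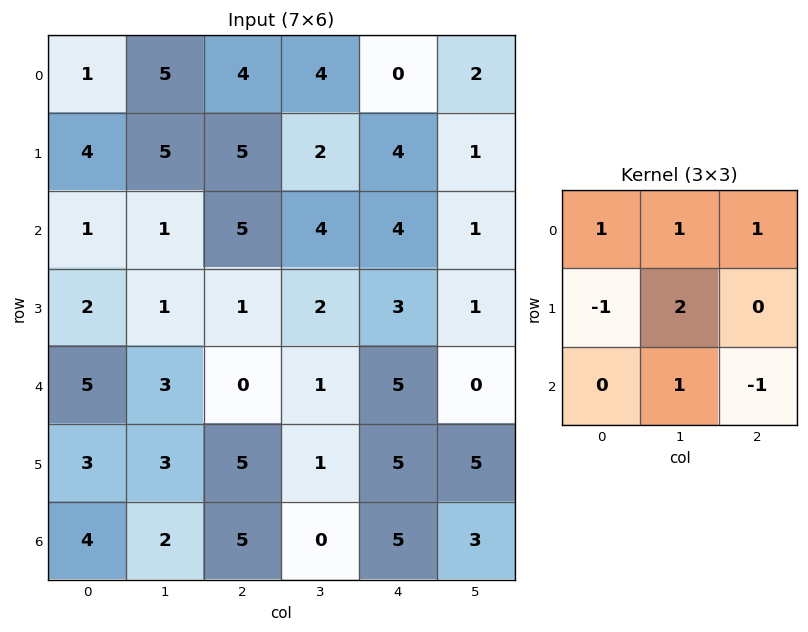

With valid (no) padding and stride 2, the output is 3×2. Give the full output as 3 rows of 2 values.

Output[0,0]: The receptive field on the input at this output position is [1 5 4 / 4 5 5 / 1 1 5]. Elementwise product with the kernel and sum: 1·1 + 5·1 + 4·1 + 4·-1 + 5·2 + 1·1 + 5·-1.

12 7
10 12
8 -2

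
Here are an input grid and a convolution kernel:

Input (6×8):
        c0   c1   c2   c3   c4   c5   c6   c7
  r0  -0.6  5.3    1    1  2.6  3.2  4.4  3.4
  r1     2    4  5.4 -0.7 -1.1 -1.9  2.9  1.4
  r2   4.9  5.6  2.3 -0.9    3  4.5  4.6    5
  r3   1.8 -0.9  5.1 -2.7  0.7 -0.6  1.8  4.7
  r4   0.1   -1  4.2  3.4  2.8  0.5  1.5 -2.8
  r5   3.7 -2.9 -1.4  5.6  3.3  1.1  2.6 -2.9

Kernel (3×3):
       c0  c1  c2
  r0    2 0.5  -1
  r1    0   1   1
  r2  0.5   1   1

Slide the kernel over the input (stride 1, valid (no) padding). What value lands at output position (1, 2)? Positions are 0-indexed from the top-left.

The receptive field on the input at this output position is [5.4 -0.7 -1.1 / 2.3 -0.9 3 / 5.1 -2.7 0.7]. Elementwise product with the kernel and sum: 5.4·2 + -0.7·0.5 + -1.1·-1 + -0.9·1 + 3·1 + 5.1·0.5 + -2.7·1 + 0.7·1.

14.2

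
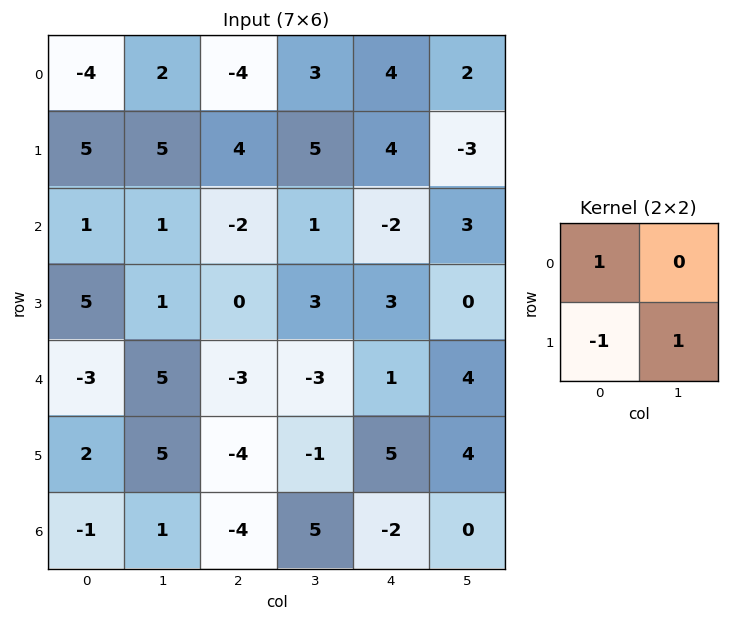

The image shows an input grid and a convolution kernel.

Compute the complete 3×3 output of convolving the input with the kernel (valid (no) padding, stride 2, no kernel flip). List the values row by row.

-4 -3 -3
-3 1 -5
0 0 0

Output[0,0]: The receptive field on the input at this output position is [-4 2 / 5 5]. Elementwise product with the kernel and sum: -4·1 + 5·-1 + 5·1.
Output[0,1]: The receptive field on the input at this output position is [-4 3 / 4 5]. Elementwise product with the kernel and sum: -4·1 + 4·-1 + 5·1.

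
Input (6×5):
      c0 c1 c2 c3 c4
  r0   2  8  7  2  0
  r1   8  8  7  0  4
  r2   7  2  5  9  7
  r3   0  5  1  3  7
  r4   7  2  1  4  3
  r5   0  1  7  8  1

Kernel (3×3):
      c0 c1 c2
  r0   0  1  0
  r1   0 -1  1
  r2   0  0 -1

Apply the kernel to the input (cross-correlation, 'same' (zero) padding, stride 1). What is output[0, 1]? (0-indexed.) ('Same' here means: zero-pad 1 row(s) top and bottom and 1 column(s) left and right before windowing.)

The receptive field on the zero-padded input at this output position is [0 0 0 / 2 8 7 / 8 8 7]. Elementwise product with the kernel and sum: 0·1 + 8·-1 + 7·1 + 7·-1.

-8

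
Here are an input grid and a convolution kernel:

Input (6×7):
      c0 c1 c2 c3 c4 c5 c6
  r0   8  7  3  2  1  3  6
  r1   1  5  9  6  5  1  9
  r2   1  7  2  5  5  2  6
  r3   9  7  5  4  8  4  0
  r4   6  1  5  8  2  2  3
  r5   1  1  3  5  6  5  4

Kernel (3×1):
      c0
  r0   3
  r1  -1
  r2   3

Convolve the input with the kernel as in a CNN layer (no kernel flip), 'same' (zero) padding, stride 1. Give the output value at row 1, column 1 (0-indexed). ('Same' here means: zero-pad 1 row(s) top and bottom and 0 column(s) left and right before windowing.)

The receptive field on the zero-padded input at this output position is [7 / 5 / 7]. Elementwise product with the kernel and sum: 7·3 + 5·-1 + 7·3.

37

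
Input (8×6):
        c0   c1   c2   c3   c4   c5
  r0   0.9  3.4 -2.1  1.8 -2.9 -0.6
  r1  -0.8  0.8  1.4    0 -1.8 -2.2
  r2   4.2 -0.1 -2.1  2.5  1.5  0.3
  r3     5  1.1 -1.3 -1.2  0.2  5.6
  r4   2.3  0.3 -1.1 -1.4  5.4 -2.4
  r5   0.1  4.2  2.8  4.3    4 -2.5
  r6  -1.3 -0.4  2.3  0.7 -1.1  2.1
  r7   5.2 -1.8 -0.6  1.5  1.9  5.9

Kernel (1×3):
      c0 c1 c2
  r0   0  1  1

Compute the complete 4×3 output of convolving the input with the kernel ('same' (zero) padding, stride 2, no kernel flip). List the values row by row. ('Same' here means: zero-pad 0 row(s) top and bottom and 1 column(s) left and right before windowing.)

Output[0,0]: The receptive field on the zero-padded input at this output position is [0 0.9 3.4]. Elementwise product with the kernel and sum: 0.9·1 + 3.4·1.
Output[0,1]: The receptive field on the zero-padded input at this output position is [3.4 -2.1 1.8]. Elementwise product with the kernel and sum: -2.1·1 + 1.8·1.

4.3 -0.3 -3.5
4.1 0.4 1.8
2.6 -2.5 3
-1.7 3 1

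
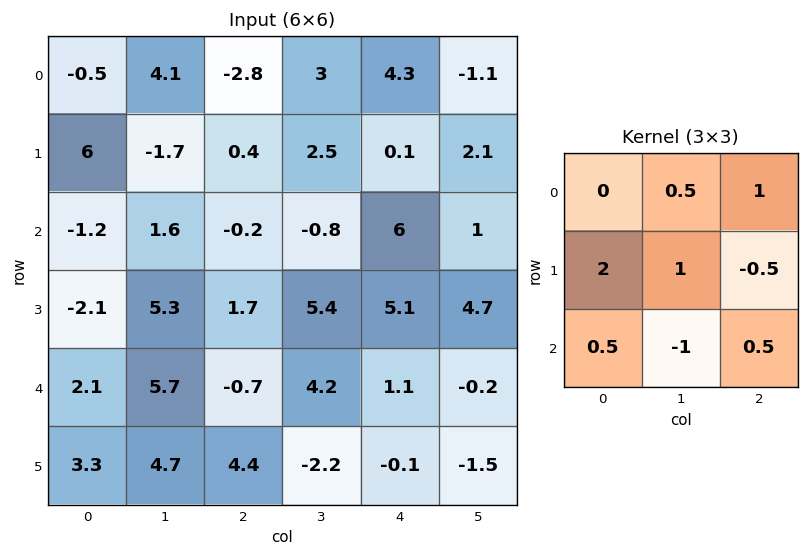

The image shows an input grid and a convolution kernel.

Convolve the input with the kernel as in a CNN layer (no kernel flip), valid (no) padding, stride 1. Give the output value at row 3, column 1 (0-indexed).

The receptive field on the input at this output position is [5.3 1.7 5.4 / 5.7 -0.7 4.2 / 4.7 4.4 -2.2]. Elementwise product with the kernel and sum: 1.7·0.5 + 5.4·1 + 5.7·2 + -0.7·1 + 4.2·-0.5 + 4.7·0.5 + 4.4·-1 + -2.2·0.5.

11.7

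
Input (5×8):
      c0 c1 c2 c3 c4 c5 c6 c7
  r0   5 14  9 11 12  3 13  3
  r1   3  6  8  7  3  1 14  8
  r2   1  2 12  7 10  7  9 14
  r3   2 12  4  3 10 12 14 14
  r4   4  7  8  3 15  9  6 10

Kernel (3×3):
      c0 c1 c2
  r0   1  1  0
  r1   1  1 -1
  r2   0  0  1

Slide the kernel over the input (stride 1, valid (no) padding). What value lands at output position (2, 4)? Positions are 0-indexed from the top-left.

The receptive field on the input at this output position is [10 7 9 / 10 12 14 / 15 9 6]. Elementwise product with the kernel and sum: 10·1 + 7·1 + 10·1 + 12·1 + 14·-1 + 6·1.

31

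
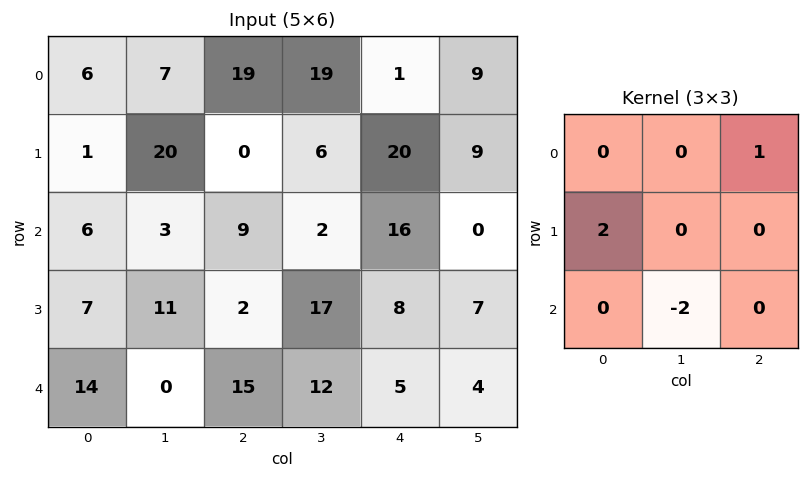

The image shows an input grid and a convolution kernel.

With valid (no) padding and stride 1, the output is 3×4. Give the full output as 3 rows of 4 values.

Output[0,0]: The receptive field on the input at this output position is [6 7 19 / 1 20 0 / 6 3 9]. Elementwise product with the kernel and sum: 19·1 + 1·2 + 3·-2.
Output[0,1]: The receptive field on the input at this output position is [7 19 19 / 20 0 6 / 3 9 2]. Elementwise product with the kernel and sum: 19·1 + 20·2 + 9·-2.

15 41 -3 -11
-10 8 4 -3
23 -6 -4 24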